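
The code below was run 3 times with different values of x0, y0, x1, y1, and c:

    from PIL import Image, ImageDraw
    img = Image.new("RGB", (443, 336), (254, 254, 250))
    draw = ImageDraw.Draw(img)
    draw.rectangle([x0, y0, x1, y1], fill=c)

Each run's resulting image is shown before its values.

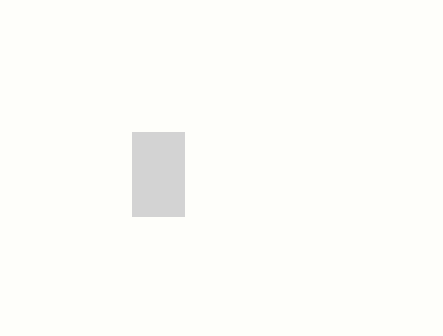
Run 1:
x0 = 132
y0 = 132
x1 = 184
y1 = 216
c = 'lightgray'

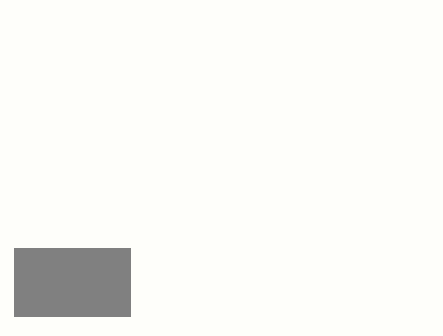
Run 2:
x0 = 14
y0 = 248
x1 = 130
y1 = 316
c = 'gray'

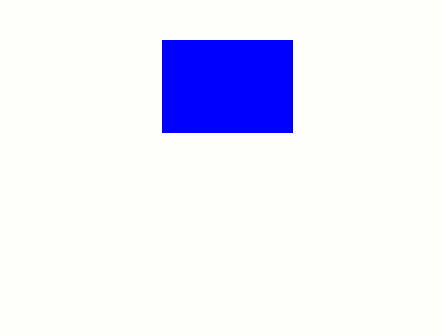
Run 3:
x0 = 162; y0 = 40; x1 = 292; y1 = 132; c = 'blue'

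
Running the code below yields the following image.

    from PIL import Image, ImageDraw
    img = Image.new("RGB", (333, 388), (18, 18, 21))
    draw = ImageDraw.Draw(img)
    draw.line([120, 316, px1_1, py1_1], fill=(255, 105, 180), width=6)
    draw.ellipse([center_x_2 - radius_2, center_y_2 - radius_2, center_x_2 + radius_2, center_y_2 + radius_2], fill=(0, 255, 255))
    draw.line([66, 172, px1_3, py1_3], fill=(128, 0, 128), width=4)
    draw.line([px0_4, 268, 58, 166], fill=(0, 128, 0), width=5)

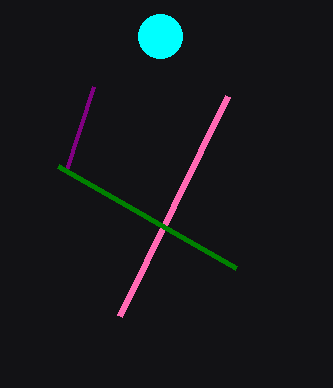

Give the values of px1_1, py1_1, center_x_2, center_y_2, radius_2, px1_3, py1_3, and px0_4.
px1_1 = 228
py1_1 = 96
center_x_2 = 160
center_y_2 = 36
radius_2 = 22
px1_3 = 94
py1_3 = 86
px0_4 = 236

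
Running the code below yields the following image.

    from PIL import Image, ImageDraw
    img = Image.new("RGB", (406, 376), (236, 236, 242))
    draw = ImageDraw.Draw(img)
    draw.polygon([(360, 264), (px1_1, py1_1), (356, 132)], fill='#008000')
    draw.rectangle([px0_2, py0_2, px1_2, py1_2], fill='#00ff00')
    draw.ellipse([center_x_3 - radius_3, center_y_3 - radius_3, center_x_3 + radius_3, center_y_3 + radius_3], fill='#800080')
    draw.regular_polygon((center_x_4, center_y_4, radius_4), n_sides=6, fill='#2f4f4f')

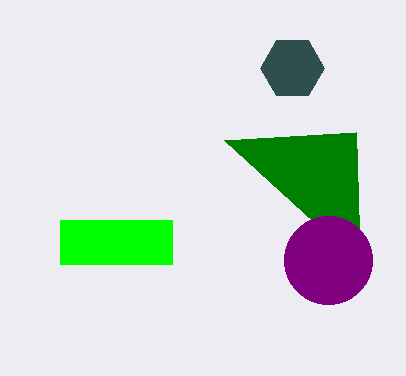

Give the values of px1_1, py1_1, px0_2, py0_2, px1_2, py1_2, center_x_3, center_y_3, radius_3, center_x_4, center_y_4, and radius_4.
px1_1 = 224
py1_1 = 140
px0_2 = 60
py0_2 = 220
px1_2 = 172
py1_2 = 264
center_x_3 = 328
center_y_3 = 260
radius_3 = 44
center_x_4 = 292
center_y_4 = 68
radius_4 = 32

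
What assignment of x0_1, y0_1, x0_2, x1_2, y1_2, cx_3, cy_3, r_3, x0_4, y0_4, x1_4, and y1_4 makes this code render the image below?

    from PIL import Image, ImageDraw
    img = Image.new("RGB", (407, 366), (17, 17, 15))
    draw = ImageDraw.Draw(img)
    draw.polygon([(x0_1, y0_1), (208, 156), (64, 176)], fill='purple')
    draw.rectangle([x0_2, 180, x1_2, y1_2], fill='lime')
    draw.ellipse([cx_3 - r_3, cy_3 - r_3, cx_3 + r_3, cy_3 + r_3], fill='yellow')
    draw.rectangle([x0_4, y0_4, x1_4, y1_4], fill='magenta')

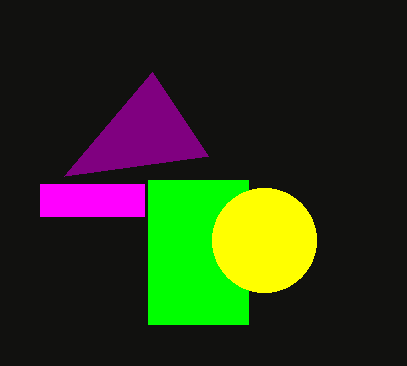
x0_1 = 152, y0_1 = 72, x0_2 = 148, x1_2 = 248, y1_2 = 324, cx_3 = 264, cy_3 = 240, r_3 = 52, x0_4 = 40, y0_4 = 184, x1_4 = 144, y1_4 = 216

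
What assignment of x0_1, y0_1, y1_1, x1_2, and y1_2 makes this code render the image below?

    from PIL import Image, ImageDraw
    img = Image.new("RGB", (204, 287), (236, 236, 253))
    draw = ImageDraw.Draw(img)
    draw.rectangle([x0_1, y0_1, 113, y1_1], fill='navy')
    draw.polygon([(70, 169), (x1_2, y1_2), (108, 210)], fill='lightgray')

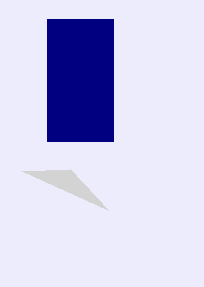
x0_1 = 47; y0_1 = 19; y1_1 = 141; x1_2 = 22; y1_2 = 171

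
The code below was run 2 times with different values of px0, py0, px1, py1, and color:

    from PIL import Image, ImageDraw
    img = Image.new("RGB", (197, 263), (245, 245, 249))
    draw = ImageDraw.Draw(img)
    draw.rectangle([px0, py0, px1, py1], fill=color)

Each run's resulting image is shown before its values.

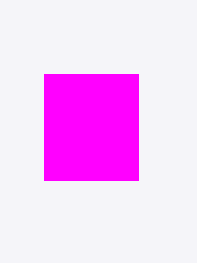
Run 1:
px0 = 44; py0 = 74; px1 = 138; py1 = 180; color = 'magenta'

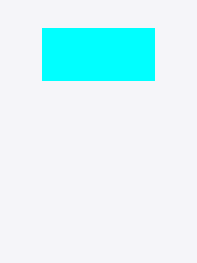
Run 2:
px0 = 42
py0 = 28
px1 = 154
py1 = 80
color = 'cyan'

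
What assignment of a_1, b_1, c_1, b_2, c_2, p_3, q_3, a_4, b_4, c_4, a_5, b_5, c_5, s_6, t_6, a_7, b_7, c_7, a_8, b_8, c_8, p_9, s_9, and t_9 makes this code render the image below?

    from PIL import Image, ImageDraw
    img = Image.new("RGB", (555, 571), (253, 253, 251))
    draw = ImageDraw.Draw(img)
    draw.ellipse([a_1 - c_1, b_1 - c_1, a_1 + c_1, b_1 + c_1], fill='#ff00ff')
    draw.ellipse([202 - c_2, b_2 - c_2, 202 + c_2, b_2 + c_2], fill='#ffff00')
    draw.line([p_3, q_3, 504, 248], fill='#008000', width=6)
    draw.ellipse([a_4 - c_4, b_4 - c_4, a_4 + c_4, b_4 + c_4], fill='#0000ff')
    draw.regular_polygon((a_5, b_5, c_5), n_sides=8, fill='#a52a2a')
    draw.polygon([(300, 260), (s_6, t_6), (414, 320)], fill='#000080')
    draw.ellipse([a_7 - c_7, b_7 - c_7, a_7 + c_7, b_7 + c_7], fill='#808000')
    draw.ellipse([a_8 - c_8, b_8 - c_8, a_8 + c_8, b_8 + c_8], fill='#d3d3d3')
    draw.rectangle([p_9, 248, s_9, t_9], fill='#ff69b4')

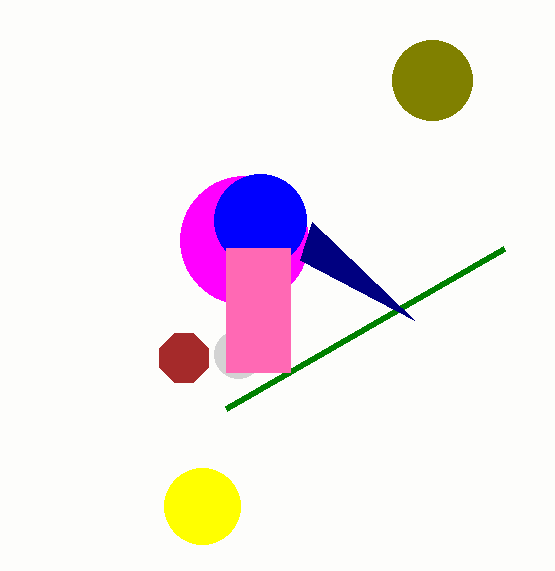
a_1 = 244; b_1 = 240; c_1 = 64; b_2 = 506; c_2 = 38; p_3 = 226; q_3 = 408; a_4 = 260; b_4 = 220; c_4 = 46; a_5 = 184; b_5 = 358; c_5 = 26; s_6 = 312; t_6 = 222; a_7 = 432; b_7 = 80; c_7 = 40; a_8 = 238; b_8 = 354; c_8 = 24; p_9 = 226; s_9 = 290; t_9 = 372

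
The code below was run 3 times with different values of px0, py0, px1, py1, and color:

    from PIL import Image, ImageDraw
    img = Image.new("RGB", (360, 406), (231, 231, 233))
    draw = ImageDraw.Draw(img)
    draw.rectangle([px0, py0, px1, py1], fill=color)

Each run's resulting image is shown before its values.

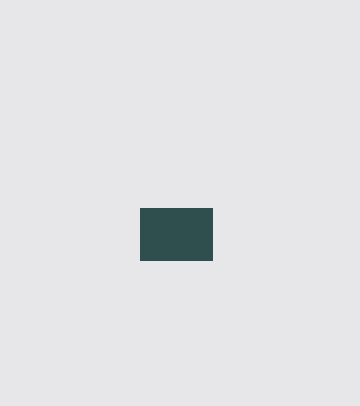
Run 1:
px0 = 140; py0 = 208; px1 = 212; py1 = 260; color = 'darkslategray'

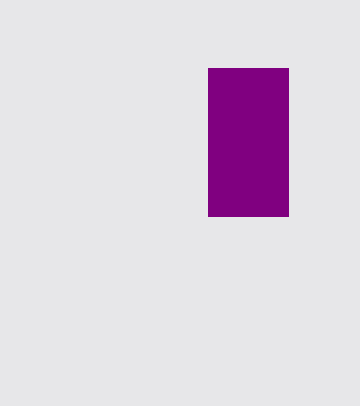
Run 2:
px0 = 208
py0 = 68
px1 = 288
py1 = 216
color = 'purple'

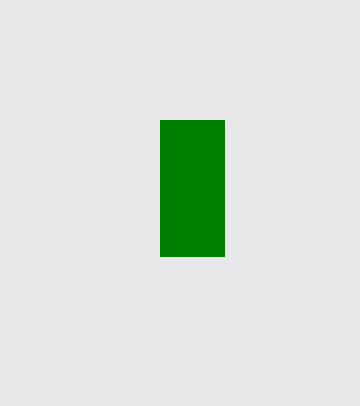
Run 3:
px0 = 160; py0 = 120; px1 = 224; py1 = 256; color = 'green'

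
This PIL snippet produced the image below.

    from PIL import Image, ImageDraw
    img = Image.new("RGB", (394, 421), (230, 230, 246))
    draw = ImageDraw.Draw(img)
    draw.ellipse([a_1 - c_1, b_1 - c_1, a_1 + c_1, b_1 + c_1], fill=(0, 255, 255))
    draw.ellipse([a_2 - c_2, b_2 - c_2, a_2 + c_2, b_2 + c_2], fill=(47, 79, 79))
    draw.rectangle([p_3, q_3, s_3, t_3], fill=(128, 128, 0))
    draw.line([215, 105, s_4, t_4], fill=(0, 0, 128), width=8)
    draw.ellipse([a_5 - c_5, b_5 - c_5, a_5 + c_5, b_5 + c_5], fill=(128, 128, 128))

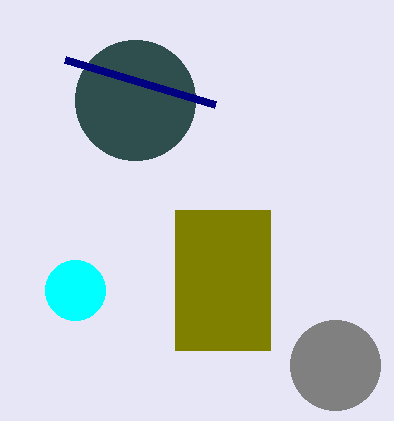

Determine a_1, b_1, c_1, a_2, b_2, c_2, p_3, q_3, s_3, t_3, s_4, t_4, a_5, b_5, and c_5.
a_1 = 75
b_1 = 290
c_1 = 30
a_2 = 135
b_2 = 100
c_2 = 60
p_3 = 175
q_3 = 210
s_3 = 270
t_3 = 350
s_4 = 65
t_4 = 60
a_5 = 335
b_5 = 365
c_5 = 45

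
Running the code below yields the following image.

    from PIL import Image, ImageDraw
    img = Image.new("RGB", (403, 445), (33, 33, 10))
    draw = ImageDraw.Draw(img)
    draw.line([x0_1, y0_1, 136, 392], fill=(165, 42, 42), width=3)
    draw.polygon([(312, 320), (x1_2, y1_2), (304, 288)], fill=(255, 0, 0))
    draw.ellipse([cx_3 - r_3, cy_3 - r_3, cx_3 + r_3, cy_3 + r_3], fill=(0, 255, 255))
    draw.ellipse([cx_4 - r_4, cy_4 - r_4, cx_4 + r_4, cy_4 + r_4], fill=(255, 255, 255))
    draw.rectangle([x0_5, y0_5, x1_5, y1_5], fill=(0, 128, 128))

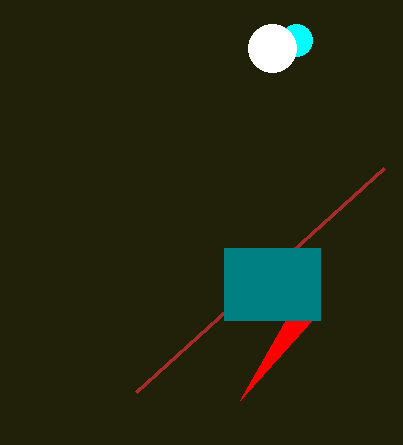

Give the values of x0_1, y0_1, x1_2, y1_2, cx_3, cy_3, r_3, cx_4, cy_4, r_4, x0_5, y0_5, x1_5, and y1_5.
x0_1 = 384
y0_1 = 168
x1_2 = 240
y1_2 = 400
cx_3 = 296
cy_3 = 40
r_3 = 16
cx_4 = 272
cy_4 = 48
r_4 = 24
x0_5 = 224
y0_5 = 248
x1_5 = 320
y1_5 = 320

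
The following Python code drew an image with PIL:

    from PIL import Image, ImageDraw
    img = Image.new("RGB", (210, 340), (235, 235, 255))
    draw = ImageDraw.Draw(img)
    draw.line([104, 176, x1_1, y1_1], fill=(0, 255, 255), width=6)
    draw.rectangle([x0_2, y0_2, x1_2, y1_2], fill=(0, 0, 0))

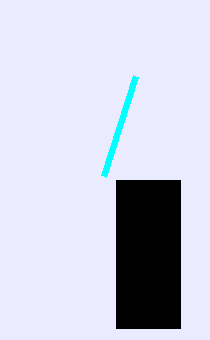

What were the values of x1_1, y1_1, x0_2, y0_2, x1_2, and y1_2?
x1_1 = 136, y1_1 = 76, x0_2 = 116, y0_2 = 180, x1_2 = 180, y1_2 = 328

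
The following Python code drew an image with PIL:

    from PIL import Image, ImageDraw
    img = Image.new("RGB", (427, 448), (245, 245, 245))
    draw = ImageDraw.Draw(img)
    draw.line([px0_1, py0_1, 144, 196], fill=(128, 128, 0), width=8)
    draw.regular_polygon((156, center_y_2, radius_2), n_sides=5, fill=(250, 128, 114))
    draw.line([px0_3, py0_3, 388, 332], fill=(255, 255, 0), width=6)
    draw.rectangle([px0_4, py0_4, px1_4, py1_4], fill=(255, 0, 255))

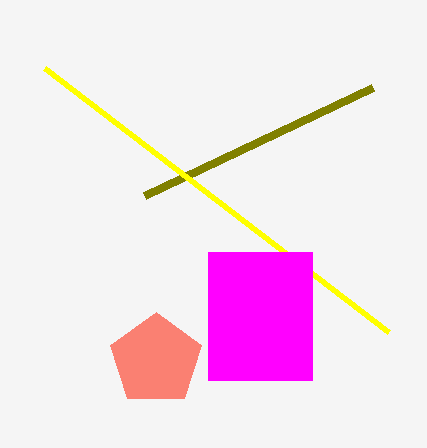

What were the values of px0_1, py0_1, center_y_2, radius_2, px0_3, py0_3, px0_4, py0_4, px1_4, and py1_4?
px0_1 = 372, py0_1 = 88, center_y_2 = 360, radius_2 = 48, px0_3 = 44, py0_3 = 68, px0_4 = 208, py0_4 = 252, px1_4 = 312, py1_4 = 380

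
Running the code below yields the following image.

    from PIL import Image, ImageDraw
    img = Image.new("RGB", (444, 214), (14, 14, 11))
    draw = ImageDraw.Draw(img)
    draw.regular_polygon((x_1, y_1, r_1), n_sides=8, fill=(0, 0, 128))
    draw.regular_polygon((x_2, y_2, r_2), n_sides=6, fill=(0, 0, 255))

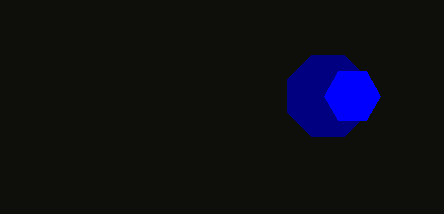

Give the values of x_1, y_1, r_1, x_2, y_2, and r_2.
x_1 = 328, y_1 = 96, r_1 = 44, x_2 = 352, y_2 = 96, r_2 = 28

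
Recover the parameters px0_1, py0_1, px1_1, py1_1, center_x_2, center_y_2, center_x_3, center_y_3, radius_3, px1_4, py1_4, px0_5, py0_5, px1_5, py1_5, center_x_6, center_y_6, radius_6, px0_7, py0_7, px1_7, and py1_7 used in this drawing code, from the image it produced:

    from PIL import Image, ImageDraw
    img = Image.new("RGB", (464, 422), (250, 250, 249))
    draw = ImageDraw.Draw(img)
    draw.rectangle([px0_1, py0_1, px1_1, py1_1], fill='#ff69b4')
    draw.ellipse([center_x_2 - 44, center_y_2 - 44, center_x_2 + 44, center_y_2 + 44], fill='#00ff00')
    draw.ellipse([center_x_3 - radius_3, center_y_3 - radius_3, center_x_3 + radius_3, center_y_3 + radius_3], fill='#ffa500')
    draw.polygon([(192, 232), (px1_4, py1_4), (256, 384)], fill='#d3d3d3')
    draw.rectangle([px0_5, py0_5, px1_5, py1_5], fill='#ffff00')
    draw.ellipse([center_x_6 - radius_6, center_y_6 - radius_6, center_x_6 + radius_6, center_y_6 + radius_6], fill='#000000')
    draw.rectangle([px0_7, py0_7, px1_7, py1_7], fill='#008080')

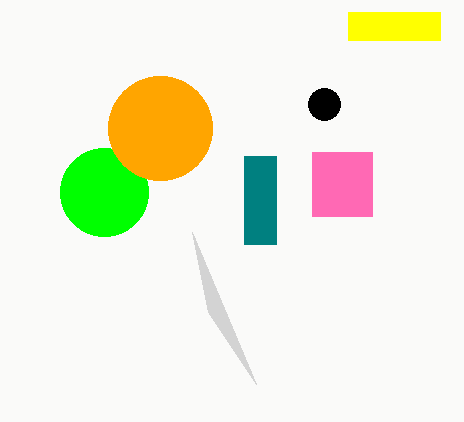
px0_1 = 312; py0_1 = 152; px1_1 = 372; py1_1 = 216; center_x_2 = 104; center_y_2 = 192; center_x_3 = 160; center_y_3 = 128; radius_3 = 52; px1_4 = 208; py1_4 = 312; px0_5 = 348; py0_5 = 12; px1_5 = 440; py1_5 = 40; center_x_6 = 324; center_y_6 = 104; radius_6 = 16; px0_7 = 244; py0_7 = 156; px1_7 = 276; py1_7 = 244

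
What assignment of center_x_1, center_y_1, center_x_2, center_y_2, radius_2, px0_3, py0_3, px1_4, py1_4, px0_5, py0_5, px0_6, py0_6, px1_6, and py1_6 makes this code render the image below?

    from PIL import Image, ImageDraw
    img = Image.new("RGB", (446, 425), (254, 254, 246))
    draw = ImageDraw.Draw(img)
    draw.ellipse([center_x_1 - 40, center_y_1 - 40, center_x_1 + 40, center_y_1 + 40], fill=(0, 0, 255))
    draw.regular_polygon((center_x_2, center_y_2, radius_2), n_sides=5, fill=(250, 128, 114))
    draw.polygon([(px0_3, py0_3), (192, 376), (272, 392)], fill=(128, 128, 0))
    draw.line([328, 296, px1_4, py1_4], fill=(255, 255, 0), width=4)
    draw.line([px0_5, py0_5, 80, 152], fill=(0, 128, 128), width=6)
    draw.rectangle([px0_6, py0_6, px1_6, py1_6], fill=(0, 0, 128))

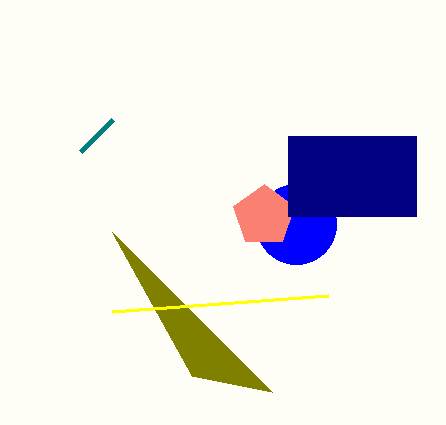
center_x_1 = 296, center_y_1 = 224, center_x_2 = 264, center_y_2 = 216, radius_2 = 32, px0_3 = 112, py0_3 = 232, px1_4 = 112, py1_4 = 312, px0_5 = 112, py0_5 = 120, px0_6 = 288, py0_6 = 136, px1_6 = 416, py1_6 = 216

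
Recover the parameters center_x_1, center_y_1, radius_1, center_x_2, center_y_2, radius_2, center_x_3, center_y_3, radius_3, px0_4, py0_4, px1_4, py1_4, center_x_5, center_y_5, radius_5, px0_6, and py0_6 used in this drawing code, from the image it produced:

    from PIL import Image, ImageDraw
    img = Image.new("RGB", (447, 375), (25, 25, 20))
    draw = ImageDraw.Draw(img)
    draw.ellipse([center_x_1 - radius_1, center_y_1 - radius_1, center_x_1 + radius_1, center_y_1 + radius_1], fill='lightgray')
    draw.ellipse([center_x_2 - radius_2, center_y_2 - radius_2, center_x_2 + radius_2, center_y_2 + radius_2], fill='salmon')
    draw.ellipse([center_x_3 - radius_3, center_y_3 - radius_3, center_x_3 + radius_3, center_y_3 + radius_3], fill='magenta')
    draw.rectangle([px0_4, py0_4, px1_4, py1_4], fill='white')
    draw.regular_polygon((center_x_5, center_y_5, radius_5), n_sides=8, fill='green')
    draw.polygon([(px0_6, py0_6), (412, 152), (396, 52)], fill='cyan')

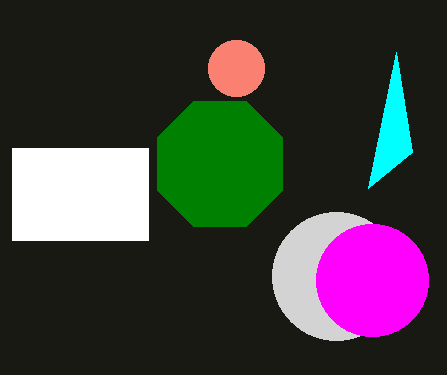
center_x_1 = 336, center_y_1 = 276, radius_1 = 64, center_x_2 = 236, center_y_2 = 68, radius_2 = 28, center_x_3 = 372, center_y_3 = 280, radius_3 = 56, px0_4 = 12, py0_4 = 148, px1_4 = 148, py1_4 = 240, center_x_5 = 220, center_y_5 = 164, radius_5 = 68, px0_6 = 368, py0_6 = 188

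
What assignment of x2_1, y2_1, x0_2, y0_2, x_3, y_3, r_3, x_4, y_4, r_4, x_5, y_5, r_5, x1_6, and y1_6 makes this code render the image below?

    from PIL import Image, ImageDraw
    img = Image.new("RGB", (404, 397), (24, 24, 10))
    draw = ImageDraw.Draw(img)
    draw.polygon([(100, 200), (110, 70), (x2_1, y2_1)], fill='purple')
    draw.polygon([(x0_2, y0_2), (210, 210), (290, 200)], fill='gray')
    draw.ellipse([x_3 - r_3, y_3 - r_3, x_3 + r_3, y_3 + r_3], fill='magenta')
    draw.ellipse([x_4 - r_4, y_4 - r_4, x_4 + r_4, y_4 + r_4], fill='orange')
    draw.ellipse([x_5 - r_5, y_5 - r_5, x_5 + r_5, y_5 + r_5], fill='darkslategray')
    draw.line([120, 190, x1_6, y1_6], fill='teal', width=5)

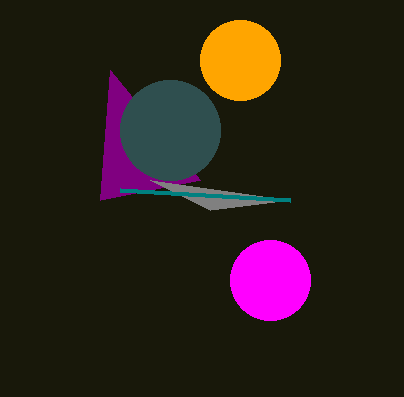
x2_1 = 200, y2_1 = 180, x0_2 = 150, y0_2 = 180, x_3 = 270, y_3 = 280, r_3 = 40, x_4 = 240, y_4 = 60, r_4 = 40, x_5 = 170, y_5 = 130, r_5 = 50, x1_6 = 290, y1_6 = 200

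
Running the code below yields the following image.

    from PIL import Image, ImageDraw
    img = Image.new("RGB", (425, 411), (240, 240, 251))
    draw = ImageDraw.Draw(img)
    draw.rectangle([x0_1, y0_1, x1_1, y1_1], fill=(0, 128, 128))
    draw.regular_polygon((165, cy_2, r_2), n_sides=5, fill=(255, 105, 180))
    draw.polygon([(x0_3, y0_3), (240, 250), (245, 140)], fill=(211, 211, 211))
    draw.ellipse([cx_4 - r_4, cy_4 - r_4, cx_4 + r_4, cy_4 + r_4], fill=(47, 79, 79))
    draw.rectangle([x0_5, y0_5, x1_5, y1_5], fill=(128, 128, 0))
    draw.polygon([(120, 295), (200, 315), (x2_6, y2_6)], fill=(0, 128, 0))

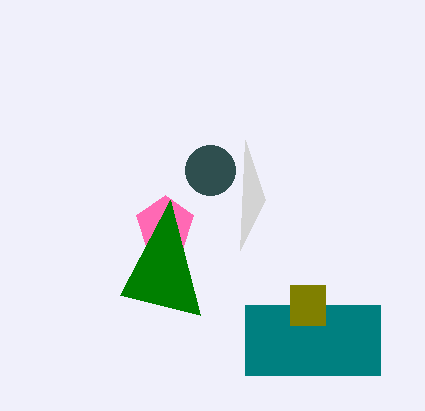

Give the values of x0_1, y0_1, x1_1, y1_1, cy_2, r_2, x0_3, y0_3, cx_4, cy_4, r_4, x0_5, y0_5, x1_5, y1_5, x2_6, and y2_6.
x0_1 = 245, y0_1 = 305, x1_1 = 380, y1_1 = 375, cy_2 = 225, r_2 = 30, x0_3 = 265, y0_3 = 200, cx_4 = 210, cy_4 = 170, r_4 = 25, x0_5 = 290, y0_5 = 285, x1_5 = 325, y1_5 = 325, x2_6 = 170, y2_6 = 200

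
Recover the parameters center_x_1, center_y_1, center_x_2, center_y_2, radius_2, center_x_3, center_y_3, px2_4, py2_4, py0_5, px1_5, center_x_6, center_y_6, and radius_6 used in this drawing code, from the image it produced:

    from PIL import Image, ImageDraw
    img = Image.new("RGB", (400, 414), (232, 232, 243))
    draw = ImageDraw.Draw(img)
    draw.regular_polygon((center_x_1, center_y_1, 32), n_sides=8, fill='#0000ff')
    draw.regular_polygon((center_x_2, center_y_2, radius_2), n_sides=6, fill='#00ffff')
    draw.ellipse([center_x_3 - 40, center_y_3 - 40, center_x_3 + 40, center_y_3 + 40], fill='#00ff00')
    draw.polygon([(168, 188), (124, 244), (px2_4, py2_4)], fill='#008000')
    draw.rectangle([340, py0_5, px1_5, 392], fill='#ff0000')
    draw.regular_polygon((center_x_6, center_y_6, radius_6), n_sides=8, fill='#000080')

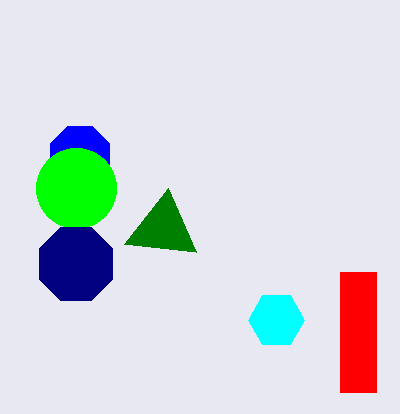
center_x_1 = 80, center_y_1 = 156, center_x_2 = 276, center_y_2 = 320, radius_2 = 28, center_x_3 = 76, center_y_3 = 188, px2_4 = 196, py2_4 = 252, py0_5 = 272, px1_5 = 376, center_x_6 = 76, center_y_6 = 264, radius_6 = 40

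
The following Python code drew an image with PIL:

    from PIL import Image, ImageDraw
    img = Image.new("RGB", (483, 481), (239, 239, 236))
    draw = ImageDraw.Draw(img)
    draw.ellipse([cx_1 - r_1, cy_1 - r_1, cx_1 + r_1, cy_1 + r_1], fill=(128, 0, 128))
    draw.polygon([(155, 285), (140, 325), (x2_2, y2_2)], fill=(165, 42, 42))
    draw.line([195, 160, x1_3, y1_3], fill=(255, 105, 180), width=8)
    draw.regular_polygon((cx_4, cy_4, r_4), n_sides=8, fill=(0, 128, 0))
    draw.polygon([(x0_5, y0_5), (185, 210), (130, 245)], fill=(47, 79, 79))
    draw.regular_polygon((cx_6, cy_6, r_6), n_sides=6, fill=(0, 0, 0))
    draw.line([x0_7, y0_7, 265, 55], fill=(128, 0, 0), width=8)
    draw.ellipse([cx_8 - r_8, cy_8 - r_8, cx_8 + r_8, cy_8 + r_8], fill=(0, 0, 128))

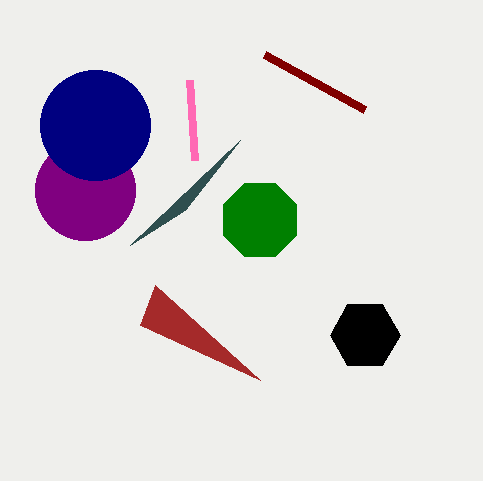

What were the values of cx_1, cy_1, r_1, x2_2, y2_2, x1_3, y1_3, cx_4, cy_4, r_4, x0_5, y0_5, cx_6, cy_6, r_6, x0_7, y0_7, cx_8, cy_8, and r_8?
cx_1 = 85; cy_1 = 190; r_1 = 50; x2_2 = 260; y2_2 = 380; x1_3 = 190; y1_3 = 80; cx_4 = 260; cy_4 = 220; r_4 = 40; x0_5 = 240; y0_5 = 140; cx_6 = 365; cy_6 = 335; r_6 = 35; x0_7 = 365; y0_7 = 110; cx_8 = 95; cy_8 = 125; r_8 = 55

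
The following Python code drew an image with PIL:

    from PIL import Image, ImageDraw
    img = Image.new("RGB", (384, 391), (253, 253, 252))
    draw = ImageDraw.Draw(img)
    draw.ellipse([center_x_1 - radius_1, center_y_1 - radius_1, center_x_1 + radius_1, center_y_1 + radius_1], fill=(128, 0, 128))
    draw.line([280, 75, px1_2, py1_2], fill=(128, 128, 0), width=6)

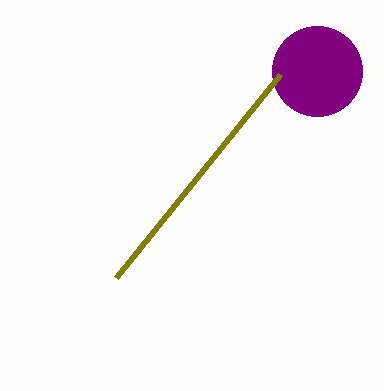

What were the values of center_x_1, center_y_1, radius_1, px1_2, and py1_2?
center_x_1 = 317, center_y_1 = 71, radius_1 = 45, px1_2 = 116, py1_2 = 278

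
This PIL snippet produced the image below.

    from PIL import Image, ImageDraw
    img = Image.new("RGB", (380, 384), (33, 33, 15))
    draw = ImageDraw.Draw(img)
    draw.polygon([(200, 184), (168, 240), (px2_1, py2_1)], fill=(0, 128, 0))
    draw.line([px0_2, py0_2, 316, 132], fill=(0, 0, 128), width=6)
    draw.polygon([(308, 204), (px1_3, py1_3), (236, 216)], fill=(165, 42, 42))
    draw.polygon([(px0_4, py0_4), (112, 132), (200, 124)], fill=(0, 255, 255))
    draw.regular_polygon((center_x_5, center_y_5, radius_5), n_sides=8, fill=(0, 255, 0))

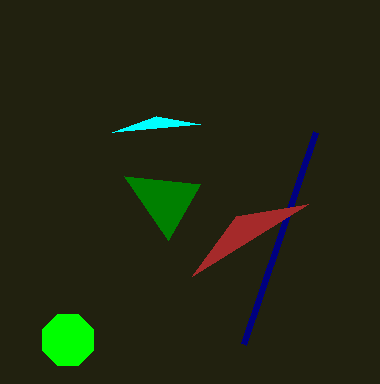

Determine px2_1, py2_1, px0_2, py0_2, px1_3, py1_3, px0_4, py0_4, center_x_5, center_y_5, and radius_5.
px2_1 = 124, py2_1 = 176, px0_2 = 244, py0_2 = 344, px1_3 = 192, py1_3 = 276, px0_4 = 156, py0_4 = 116, center_x_5 = 68, center_y_5 = 340, radius_5 = 28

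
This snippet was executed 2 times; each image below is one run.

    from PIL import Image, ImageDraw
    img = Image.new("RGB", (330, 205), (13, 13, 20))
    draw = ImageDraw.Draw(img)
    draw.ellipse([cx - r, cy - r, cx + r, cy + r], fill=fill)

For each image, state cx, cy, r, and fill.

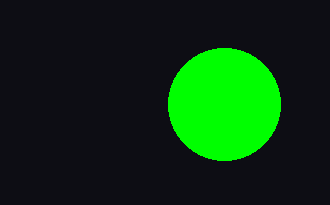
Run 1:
cx = 224; cy = 104; r = 56; fill = 'lime'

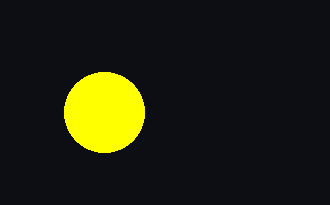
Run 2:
cx = 104; cy = 112; r = 40; fill = 'yellow'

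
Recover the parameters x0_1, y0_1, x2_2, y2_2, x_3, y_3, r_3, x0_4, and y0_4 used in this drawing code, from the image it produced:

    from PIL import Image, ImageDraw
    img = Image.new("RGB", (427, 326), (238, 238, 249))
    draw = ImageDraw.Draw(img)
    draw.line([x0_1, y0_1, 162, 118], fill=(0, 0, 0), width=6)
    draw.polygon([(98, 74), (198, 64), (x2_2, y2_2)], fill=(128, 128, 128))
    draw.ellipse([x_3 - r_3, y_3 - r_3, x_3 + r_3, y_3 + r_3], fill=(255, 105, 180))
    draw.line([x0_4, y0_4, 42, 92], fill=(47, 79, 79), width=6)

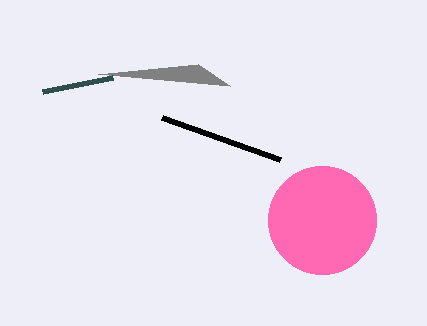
x0_1 = 280; y0_1 = 160; x2_2 = 230; y2_2 = 86; x_3 = 322; y_3 = 220; r_3 = 54; x0_4 = 112; y0_4 = 78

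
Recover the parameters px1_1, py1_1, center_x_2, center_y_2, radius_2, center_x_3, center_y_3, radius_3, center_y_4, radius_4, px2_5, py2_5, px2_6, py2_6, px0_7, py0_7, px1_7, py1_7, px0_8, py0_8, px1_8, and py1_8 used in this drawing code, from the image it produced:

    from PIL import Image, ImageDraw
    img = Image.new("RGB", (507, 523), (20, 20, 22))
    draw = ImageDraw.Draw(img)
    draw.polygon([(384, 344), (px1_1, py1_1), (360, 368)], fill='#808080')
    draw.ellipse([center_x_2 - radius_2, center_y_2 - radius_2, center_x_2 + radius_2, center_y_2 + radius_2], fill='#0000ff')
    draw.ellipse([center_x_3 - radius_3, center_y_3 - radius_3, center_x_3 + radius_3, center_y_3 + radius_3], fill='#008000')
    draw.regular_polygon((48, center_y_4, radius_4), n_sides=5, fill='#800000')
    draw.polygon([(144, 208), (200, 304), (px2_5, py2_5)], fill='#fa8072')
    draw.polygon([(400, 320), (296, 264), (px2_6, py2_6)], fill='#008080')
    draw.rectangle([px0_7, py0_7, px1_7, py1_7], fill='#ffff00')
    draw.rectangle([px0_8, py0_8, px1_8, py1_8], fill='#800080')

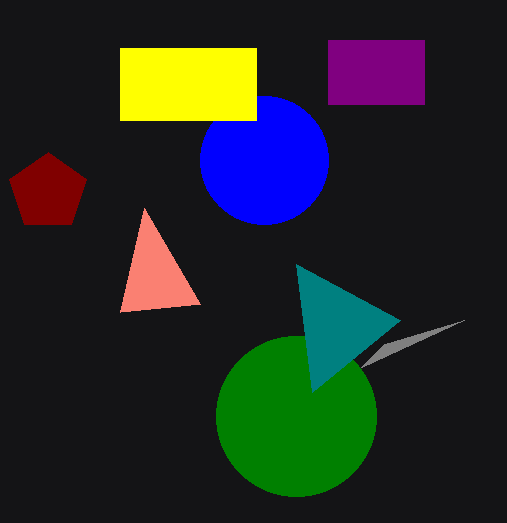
px1_1 = 464, py1_1 = 320, center_x_2 = 264, center_y_2 = 160, radius_2 = 64, center_x_3 = 296, center_y_3 = 416, radius_3 = 80, center_y_4 = 192, radius_4 = 40, px2_5 = 120, py2_5 = 312, px2_6 = 312, py2_6 = 392, px0_7 = 120, py0_7 = 48, px1_7 = 256, py1_7 = 120, px0_8 = 328, py0_8 = 40, px1_8 = 424, py1_8 = 104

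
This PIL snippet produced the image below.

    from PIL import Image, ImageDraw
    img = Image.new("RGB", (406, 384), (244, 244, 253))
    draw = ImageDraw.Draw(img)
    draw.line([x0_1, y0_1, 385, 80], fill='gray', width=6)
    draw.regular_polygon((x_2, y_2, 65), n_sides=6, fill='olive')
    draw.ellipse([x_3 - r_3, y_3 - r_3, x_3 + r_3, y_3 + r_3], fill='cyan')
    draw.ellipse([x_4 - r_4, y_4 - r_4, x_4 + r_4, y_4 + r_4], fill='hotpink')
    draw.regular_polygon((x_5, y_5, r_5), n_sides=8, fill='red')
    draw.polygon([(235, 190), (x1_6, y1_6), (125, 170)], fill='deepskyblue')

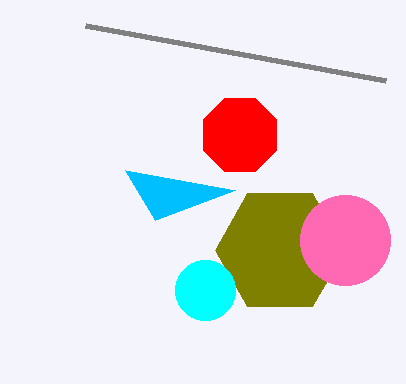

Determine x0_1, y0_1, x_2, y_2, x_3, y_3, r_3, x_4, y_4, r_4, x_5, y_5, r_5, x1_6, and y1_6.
x0_1 = 85
y0_1 = 25
x_2 = 280
y_2 = 250
x_3 = 205
y_3 = 290
r_3 = 30
x_4 = 345
y_4 = 240
r_4 = 45
x_5 = 240
y_5 = 135
r_5 = 40
x1_6 = 155
y1_6 = 220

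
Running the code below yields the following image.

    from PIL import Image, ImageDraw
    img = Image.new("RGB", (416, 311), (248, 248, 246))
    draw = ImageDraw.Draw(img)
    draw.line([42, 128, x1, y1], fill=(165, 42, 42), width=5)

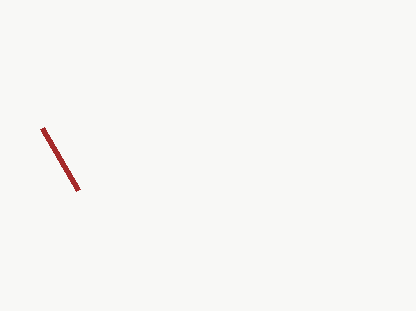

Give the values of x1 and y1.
x1 = 78, y1 = 190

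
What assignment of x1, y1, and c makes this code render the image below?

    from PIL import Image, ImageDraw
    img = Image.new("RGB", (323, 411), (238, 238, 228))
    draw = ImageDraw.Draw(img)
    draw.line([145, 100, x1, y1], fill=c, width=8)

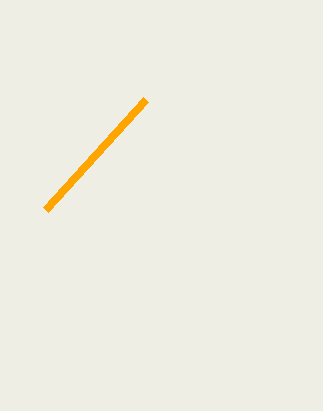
x1 = 45, y1 = 210, c = 'orange'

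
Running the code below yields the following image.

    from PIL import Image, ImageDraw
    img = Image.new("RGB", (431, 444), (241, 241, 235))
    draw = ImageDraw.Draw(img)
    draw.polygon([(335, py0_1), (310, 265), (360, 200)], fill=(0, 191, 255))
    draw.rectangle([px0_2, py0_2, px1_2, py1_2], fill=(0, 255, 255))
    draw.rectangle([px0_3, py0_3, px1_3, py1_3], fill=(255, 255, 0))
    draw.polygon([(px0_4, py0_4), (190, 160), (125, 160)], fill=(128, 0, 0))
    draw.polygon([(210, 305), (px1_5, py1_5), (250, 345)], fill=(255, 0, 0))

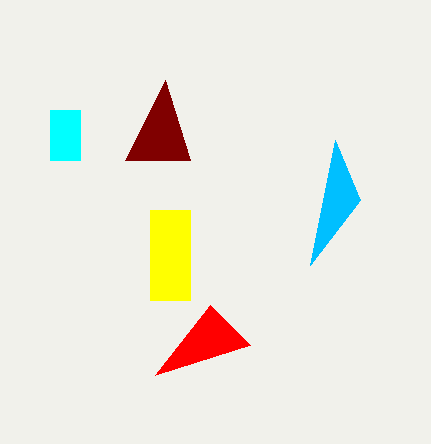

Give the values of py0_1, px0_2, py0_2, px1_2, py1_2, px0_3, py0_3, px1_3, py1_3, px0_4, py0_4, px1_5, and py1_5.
py0_1 = 140; px0_2 = 50; py0_2 = 110; px1_2 = 80; py1_2 = 160; px0_3 = 150; py0_3 = 210; px1_3 = 190; py1_3 = 300; px0_4 = 165; py0_4 = 80; px1_5 = 155; py1_5 = 375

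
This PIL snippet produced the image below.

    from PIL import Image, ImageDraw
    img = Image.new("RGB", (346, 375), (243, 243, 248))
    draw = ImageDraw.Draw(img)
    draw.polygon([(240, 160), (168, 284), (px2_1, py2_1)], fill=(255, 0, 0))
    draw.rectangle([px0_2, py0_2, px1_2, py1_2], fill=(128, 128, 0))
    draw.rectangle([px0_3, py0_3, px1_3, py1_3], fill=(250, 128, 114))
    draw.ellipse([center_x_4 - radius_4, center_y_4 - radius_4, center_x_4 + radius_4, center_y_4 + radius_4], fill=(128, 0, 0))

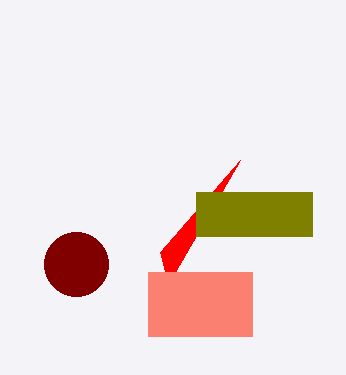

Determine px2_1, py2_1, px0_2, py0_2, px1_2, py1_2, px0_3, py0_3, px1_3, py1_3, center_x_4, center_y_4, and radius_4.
px2_1 = 160, py2_1 = 252, px0_2 = 196, py0_2 = 192, px1_2 = 312, py1_2 = 236, px0_3 = 148, py0_3 = 272, px1_3 = 252, py1_3 = 336, center_x_4 = 76, center_y_4 = 264, radius_4 = 32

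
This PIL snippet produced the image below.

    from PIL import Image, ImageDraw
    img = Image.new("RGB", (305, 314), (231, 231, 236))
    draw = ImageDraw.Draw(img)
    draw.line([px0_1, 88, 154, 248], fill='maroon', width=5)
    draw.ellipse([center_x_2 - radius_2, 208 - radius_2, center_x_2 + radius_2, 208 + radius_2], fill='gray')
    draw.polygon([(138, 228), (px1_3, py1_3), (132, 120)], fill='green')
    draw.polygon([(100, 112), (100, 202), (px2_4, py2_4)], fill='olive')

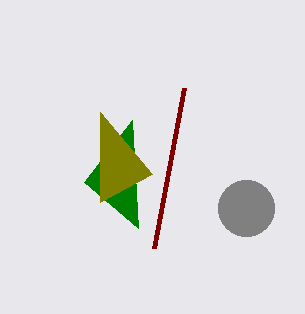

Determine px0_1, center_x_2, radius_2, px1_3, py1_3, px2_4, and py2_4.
px0_1 = 184; center_x_2 = 246; radius_2 = 28; px1_3 = 84; py1_3 = 182; px2_4 = 152; py2_4 = 174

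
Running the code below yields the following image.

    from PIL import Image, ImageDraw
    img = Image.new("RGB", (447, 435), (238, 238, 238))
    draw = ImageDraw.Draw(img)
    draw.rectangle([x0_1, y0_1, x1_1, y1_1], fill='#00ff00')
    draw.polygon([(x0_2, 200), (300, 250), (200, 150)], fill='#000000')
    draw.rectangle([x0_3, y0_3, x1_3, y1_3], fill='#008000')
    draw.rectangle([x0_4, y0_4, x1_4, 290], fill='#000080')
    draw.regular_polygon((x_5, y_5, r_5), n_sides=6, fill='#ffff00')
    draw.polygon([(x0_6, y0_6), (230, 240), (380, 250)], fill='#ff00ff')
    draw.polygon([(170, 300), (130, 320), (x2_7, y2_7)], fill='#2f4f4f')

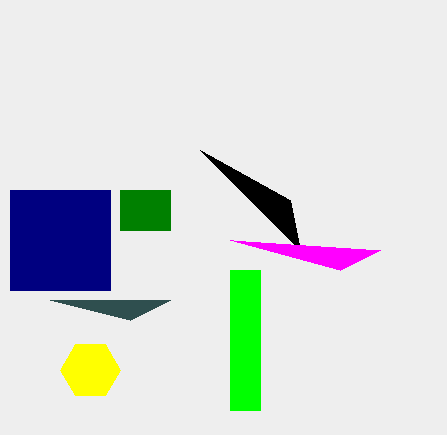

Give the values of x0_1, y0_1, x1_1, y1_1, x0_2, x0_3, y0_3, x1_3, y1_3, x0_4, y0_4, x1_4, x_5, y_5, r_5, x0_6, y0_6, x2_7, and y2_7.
x0_1 = 230
y0_1 = 270
x1_1 = 260
y1_1 = 410
x0_2 = 290
x0_3 = 120
y0_3 = 190
x1_3 = 170
y1_3 = 230
x0_4 = 10
y0_4 = 190
x1_4 = 110
x_5 = 90
y_5 = 370
r_5 = 30
x0_6 = 340
y0_6 = 270
x2_7 = 50
y2_7 = 300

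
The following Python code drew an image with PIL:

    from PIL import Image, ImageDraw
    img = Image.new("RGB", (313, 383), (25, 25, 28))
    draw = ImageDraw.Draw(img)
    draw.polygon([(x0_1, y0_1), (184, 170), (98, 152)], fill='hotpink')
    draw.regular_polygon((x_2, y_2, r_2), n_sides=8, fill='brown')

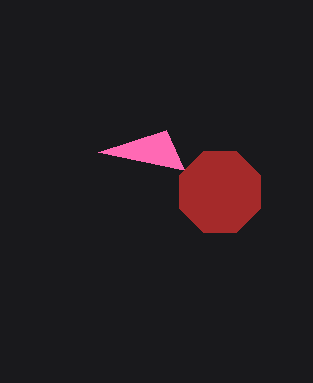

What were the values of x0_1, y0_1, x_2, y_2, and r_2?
x0_1 = 166; y0_1 = 130; x_2 = 220; y_2 = 192; r_2 = 44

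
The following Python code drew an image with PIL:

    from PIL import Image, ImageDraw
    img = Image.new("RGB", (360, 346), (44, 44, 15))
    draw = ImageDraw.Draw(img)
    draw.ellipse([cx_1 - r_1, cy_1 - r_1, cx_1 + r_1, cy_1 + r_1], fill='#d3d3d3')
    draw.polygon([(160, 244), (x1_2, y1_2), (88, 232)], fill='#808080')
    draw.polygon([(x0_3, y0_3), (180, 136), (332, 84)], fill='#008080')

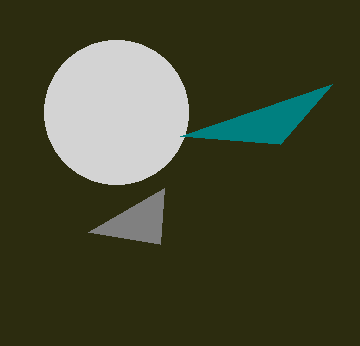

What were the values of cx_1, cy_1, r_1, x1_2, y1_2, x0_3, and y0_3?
cx_1 = 116; cy_1 = 112; r_1 = 72; x1_2 = 164; y1_2 = 188; x0_3 = 280; y0_3 = 144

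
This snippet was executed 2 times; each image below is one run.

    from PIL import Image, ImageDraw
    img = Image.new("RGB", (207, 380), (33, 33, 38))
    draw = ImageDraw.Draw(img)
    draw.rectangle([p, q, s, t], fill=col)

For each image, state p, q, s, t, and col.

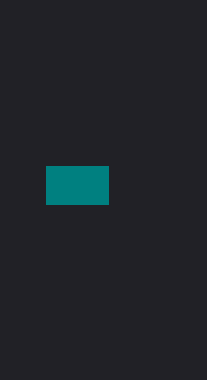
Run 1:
p = 46, q = 166, s = 108, t = 204, col = 'teal'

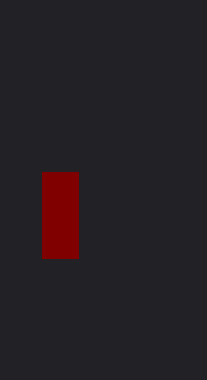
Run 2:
p = 42
q = 172
s = 78
t = 258
col = 'maroon'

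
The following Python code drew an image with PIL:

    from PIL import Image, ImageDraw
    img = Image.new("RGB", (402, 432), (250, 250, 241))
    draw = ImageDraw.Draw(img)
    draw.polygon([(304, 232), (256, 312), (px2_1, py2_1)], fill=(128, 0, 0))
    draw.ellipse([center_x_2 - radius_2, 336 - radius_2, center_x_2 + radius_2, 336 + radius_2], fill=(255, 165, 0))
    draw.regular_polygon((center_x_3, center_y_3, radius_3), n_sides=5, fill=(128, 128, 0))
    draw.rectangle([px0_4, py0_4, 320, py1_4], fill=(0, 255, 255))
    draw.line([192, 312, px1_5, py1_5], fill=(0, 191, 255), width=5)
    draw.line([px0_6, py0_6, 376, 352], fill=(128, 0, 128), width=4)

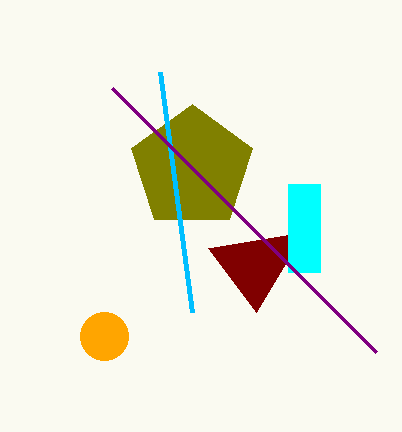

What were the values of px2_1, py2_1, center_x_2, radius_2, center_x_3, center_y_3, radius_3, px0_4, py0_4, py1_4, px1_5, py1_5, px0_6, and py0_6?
px2_1 = 208; py2_1 = 248; center_x_2 = 104; radius_2 = 24; center_x_3 = 192; center_y_3 = 168; radius_3 = 64; px0_4 = 288; py0_4 = 184; py1_4 = 272; px1_5 = 160; py1_5 = 72; px0_6 = 112; py0_6 = 88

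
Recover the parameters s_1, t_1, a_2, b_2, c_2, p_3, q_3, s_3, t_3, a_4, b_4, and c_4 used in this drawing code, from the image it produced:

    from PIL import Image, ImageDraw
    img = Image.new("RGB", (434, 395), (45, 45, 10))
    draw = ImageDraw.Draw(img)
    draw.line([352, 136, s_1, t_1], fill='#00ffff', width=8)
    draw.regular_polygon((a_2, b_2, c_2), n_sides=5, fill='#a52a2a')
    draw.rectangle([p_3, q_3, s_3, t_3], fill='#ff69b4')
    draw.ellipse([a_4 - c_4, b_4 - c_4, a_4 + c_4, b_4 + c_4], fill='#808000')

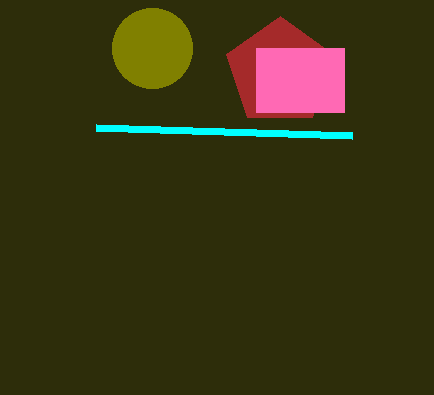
s_1 = 96, t_1 = 128, a_2 = 280, b_2 = 72, c_2 = 56, p_3 = 256, q_3 = 48, s_3 = 344, t_3 = 112, a_4 = 152, b_4 = 48, c_4 = 40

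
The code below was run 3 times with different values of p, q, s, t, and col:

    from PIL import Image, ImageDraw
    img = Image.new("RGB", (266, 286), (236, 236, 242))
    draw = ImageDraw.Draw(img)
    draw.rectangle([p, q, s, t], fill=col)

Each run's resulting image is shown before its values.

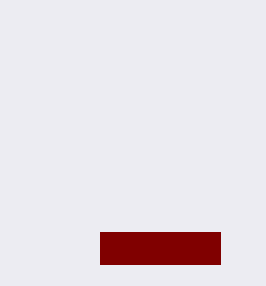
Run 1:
p = 100; q = 232; s = 220; t = 264; col = 'maroon'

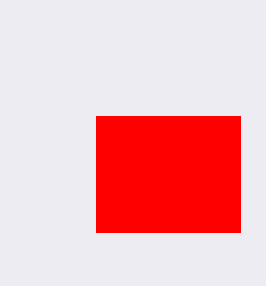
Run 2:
p = 96
q = 116
s = 240
t = 232
col = 'red'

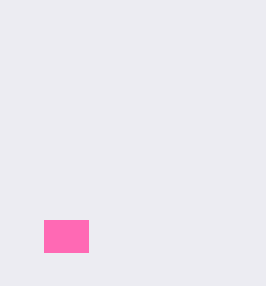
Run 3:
p = 44
q = 220
s = 88
t = 252
col = 'hotpink'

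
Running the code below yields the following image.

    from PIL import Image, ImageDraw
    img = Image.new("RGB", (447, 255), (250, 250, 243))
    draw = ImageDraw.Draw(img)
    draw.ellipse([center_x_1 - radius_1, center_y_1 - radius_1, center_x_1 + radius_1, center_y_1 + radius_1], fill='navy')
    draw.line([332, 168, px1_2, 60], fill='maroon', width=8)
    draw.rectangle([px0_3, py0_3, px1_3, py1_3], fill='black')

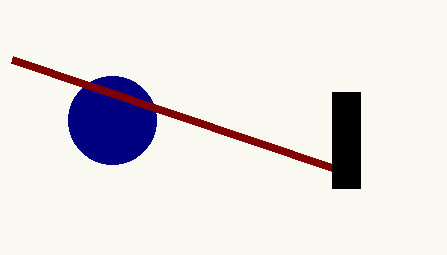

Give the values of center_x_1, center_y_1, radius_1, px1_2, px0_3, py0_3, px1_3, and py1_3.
center_x_1 = 112
center_y_1 = 120
radius_1 = 44
px1_2 = 12
px0_3 = 332
py0_3 = 92
px1_3 = 360
py1_3 = 188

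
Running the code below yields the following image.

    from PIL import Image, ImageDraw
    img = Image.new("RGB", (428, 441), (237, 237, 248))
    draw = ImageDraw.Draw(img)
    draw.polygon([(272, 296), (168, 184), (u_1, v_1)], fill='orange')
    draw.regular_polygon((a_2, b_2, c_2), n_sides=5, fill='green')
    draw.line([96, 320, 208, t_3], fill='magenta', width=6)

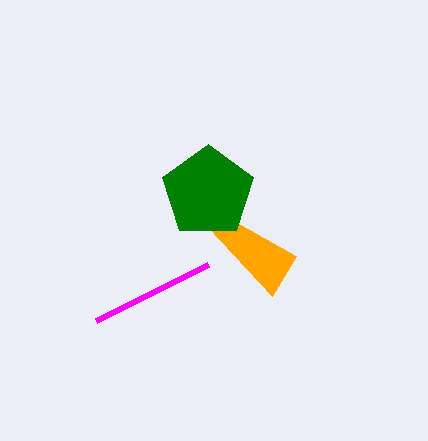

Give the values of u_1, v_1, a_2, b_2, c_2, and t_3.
u_1 = 296, v_1 = 256, a_2 = 208, b_2 = 192, c_2 = 48, t_3 = 264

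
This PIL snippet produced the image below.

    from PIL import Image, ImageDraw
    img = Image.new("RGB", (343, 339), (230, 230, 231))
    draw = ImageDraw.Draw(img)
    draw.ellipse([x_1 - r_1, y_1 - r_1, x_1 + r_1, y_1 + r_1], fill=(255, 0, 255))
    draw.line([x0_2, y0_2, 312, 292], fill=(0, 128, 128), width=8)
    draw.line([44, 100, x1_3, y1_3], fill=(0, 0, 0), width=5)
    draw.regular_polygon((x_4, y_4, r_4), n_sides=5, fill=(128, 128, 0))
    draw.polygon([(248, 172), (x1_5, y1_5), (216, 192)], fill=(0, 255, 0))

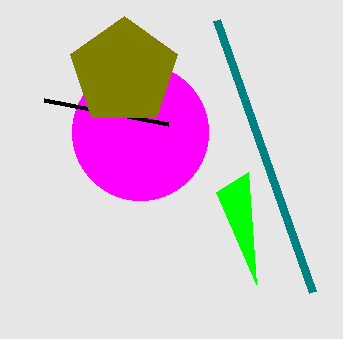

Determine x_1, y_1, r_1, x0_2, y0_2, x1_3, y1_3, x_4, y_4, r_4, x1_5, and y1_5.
x_1 = 140; y_1 = 132; r_1 = 68; x0_2 = 216; y0_2 = 20; x1_3 = 168; y1_3 = 124; x_4 = 124; y_4 = 72; r_4 = 56; x1_5 = 256; y1_5 = 284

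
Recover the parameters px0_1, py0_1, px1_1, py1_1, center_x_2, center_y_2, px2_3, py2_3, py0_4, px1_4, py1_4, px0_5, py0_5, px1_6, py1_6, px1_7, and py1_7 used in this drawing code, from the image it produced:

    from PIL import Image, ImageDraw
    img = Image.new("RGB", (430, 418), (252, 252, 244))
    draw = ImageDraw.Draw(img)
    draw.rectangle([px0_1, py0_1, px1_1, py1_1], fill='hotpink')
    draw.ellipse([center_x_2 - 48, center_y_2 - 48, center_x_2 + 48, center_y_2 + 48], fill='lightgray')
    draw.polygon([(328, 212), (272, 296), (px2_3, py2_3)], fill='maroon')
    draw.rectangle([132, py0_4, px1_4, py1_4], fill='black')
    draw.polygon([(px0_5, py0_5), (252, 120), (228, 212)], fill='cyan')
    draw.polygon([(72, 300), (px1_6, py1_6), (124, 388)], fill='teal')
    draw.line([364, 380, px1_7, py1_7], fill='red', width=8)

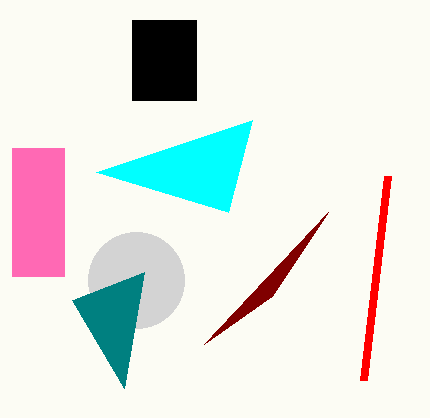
px0_1 = 12, py0_1 = 148, px1_1 = 64, py1_1 = 276, center_x_2 = 136, center_y_2 = 280, px2_3 = 204, py2_3 = 344, py0_4 = 20, px1_4 = 196, py1_4 = 100, px0_5 = 96, py0_5 = 172, px1_6 = 144, py1_6 = 272, px1_7 = 388, py1_7 = 176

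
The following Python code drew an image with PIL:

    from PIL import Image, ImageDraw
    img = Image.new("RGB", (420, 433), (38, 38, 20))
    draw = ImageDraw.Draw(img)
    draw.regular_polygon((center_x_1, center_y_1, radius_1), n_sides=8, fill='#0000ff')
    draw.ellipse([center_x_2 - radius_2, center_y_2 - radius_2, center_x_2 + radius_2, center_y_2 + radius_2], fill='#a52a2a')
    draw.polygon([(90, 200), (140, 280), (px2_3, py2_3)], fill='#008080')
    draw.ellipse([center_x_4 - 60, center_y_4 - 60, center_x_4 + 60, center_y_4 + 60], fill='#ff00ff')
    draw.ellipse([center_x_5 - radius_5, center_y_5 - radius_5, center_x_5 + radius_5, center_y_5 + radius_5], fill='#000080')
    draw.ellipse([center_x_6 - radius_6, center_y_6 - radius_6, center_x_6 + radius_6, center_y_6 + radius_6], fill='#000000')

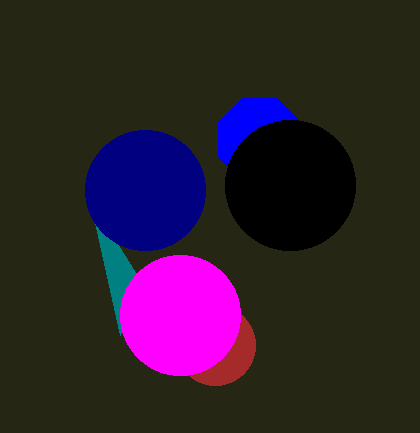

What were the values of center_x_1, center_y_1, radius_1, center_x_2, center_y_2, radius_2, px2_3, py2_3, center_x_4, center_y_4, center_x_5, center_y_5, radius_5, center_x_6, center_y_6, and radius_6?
center_x_1 = 260, center_y_1 = 140, radius_1 = 45, center_x_2 = 215, center_y_2 = 345, radius_2 = 40, px2_3 = 120, py2_3 = 335, center_x_4 = 180, center_y_4 = 315, center_x_5 = 145, center_y_5 = 190, radius_5 = 60, center_x_6 = 290, center_y_6 = 185, radius_6 = 65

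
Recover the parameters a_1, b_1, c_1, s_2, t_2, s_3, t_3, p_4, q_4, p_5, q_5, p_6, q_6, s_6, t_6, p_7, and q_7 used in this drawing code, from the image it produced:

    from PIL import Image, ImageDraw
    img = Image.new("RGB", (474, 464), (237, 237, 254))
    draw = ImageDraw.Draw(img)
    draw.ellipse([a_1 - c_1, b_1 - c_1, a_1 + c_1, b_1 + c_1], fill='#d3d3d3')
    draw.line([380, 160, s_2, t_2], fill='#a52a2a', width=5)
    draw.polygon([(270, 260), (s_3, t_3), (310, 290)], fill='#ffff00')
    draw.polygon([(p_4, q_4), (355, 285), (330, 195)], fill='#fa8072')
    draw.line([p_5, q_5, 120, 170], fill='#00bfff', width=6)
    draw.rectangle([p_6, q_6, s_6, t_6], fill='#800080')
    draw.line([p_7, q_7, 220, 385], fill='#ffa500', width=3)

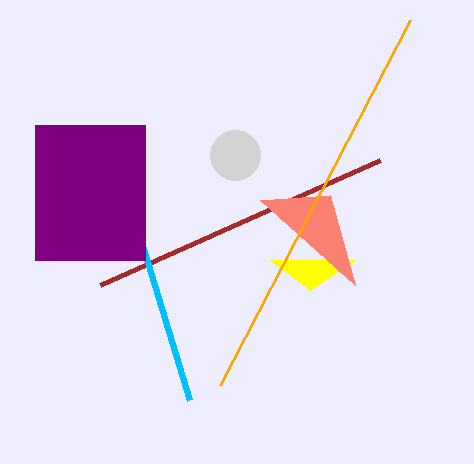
a_1 = 235
b_1 = 155
c_1 = 25
s_2 = 100
t_2 = 285
s_3 = 355
t_3 = 260
p_4 = 260
q_4 = 200
p_5 = 190
q_5 = 400
p_6 = 35
q_6 = 125
s_6 = 145
t_6 = 260
p_7 = 410
q_7 = 20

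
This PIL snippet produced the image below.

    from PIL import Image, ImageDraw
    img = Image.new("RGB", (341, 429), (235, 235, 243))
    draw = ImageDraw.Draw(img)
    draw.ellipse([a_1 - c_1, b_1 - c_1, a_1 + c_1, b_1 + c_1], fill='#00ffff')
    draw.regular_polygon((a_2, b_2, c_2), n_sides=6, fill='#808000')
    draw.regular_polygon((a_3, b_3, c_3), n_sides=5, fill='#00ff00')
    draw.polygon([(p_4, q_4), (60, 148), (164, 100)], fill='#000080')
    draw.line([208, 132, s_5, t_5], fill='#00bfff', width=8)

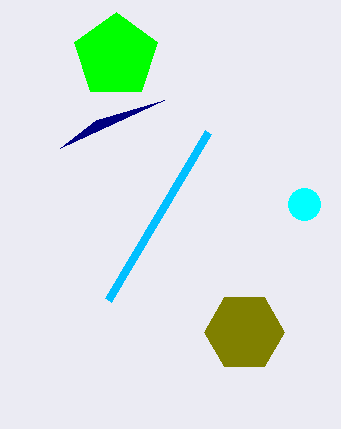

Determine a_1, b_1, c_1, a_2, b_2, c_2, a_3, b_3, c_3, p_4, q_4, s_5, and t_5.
a_1 = 304, b_1 = 204, c_1 = 16, a_2 = 244, b_2 = 332, c_2 = 40, a_3 = 116, b_3 = 56, c_3 = 44, p_4 = 96, q_4 = 120, s_5 = 108, t_5 = 300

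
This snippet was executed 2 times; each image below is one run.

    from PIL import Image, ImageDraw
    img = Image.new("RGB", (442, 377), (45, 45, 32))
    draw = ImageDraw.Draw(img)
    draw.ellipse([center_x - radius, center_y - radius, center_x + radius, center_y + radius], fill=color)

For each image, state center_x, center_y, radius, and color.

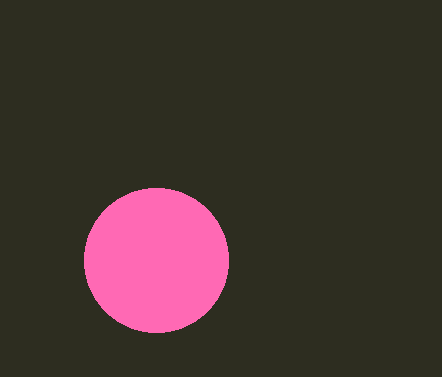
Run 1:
center_x = 156, center_y = 260, radius = 72, color = 'hotpink'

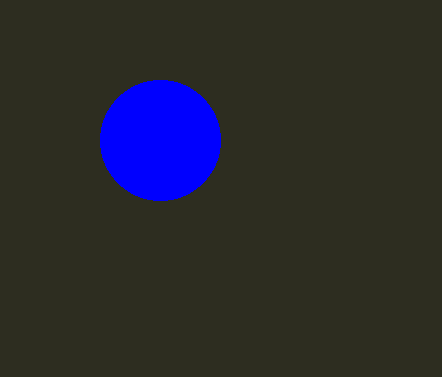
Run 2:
center_x = 160, center_y = 140, radius = 60, color = 'blue'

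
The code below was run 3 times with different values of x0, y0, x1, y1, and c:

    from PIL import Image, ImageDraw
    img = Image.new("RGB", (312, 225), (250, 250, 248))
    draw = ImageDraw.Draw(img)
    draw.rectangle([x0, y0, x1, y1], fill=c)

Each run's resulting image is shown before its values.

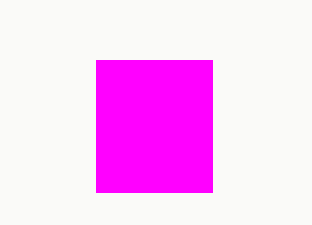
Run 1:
x0 = 96, y0 = 60, x1 = 212, y1 = 192, c = 'magenta'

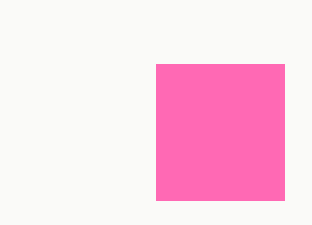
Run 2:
x0 = 156; y0 = 64; x1 = 284; y1 = 200; c = 'hotpink'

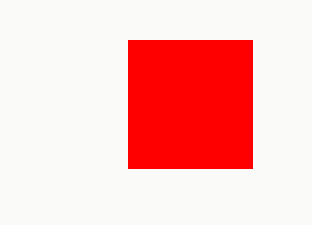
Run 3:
x0 = 128; y0 = 40; x1 = 252; y1 = 168; c = 'red'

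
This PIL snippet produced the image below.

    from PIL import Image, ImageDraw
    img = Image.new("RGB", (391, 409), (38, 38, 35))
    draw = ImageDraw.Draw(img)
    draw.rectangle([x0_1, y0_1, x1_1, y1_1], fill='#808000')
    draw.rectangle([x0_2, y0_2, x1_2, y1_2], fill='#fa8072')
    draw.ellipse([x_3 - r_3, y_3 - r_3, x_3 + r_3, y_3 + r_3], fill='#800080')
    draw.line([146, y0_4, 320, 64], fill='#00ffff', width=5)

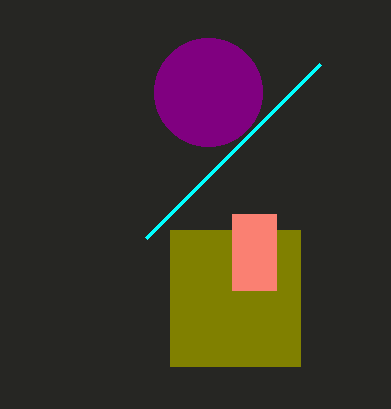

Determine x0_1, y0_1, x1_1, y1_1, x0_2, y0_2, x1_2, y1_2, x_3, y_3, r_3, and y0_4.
x0_1 = 170; y0_1 = 230; x1_1 = 300; y1_1 = 366; x0_2 = 232; y0_2 = 214; x1_2 = 276; y1_2 = 290; x_3 = 208; y_3 = 92; r_3 = 54; y0_4 = 238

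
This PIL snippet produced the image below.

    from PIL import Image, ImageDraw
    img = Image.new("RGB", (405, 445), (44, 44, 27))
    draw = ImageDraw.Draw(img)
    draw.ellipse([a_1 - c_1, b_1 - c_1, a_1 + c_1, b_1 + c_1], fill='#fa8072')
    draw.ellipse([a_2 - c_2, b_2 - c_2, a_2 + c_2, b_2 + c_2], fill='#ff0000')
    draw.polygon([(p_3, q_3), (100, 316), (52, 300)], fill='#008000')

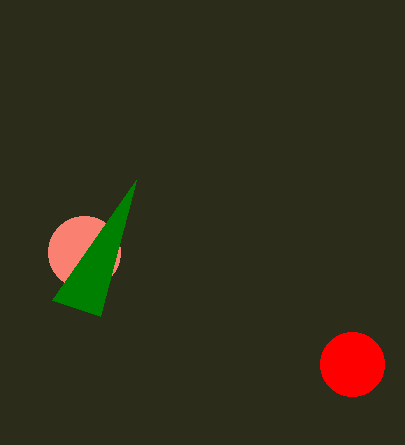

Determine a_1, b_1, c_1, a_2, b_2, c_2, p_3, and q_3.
a_1 = 84, b_1 = 252, c_1 = 36, a_2 = 352, b_2 = 364, c_2 = 32, p_3 = 136, q_3 = 180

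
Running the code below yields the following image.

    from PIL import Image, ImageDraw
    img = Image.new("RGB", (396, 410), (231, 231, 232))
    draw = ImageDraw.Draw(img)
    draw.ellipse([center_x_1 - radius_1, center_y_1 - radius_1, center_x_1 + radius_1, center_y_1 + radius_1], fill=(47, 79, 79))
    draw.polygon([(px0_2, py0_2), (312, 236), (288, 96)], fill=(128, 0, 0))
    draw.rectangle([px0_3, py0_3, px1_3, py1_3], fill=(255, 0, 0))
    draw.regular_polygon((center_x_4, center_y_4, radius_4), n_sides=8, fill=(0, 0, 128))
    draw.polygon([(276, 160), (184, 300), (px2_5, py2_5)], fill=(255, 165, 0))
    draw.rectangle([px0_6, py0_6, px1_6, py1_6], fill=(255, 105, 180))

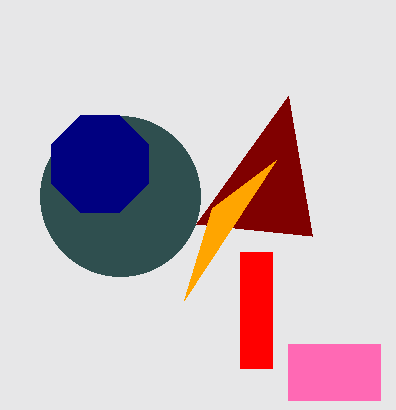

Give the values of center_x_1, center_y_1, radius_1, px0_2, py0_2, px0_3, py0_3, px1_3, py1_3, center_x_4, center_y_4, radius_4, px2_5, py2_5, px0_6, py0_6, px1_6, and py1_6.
center_x_1 = 120
center_y_1 = 196
radius_1 = 80
px0_2 = 196
py0_2 = 224
px0_3 = 240
py0_3 = 252
px1_3 = 272
py1_3 = 368
center_x_4 = 100
center_y_4 = 164
radius_4 = 52
px2_5 = 212
py2_5 = 208
px0_6 = 288
py0_6 = 344
px1_6 = 380
py1_6 = 400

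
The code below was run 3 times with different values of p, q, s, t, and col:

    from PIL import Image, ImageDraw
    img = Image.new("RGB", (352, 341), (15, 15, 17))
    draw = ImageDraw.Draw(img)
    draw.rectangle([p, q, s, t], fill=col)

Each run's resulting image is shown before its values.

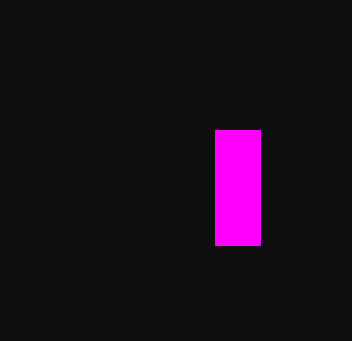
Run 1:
p = 215
q = 130
s = 260
t = 245
col = 'magenta'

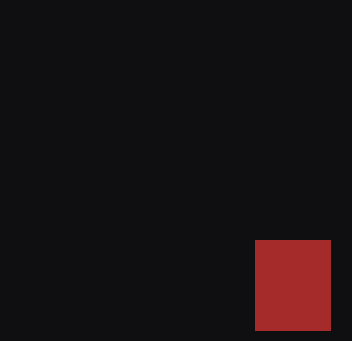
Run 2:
p = 255
q = 240
s = 330
t = 330
col = 'brown'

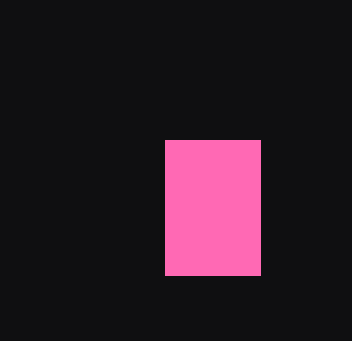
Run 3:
p = 165
q = 140
s = 260
t = 275
col = 'hotpink'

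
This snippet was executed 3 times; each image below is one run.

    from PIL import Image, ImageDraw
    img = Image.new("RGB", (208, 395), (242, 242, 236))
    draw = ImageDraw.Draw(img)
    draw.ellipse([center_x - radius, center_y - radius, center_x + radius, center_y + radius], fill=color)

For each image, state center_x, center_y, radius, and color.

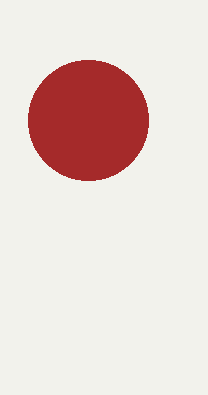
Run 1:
center_x = 88; center_y = 120; radius = 60; color = 'brown'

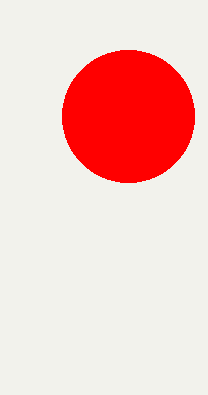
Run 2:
center_x = 128
center_y = 116
radius = 66
color = 'red'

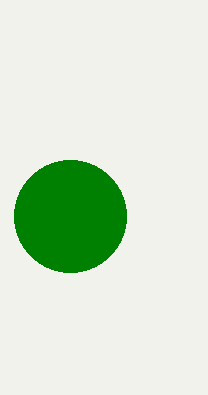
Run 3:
center_x = 70; center_y = 216; radius = 56; color = 'green'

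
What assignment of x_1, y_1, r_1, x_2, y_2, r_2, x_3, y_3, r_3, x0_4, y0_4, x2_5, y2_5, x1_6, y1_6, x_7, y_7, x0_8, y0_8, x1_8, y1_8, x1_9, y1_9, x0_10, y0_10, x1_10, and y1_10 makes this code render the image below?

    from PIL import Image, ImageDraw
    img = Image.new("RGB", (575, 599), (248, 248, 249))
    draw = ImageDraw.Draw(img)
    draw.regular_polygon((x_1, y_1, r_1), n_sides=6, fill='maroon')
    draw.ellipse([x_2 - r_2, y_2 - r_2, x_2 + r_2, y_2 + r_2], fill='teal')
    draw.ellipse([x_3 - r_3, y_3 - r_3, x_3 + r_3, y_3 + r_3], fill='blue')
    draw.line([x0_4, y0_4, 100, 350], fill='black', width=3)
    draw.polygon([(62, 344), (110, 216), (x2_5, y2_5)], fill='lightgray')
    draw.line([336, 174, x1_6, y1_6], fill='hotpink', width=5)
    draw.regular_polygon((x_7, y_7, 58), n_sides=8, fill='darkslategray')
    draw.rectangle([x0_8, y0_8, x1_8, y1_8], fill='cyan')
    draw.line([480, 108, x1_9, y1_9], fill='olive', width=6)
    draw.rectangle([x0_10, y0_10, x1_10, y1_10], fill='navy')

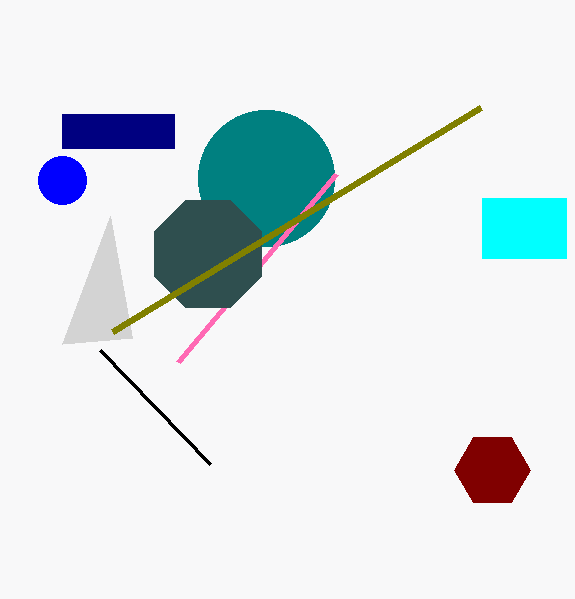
x_1 = 492, y_1 = 470, r_1 = 38, x_2 = 266, y_2 = 178, r_2 = 68, x_3 = 62, y_3 = 180, r_3 = 24, x0_4 = 210, y0_4 = 464, x2_5 = 132, y2_5 = 338, x1_6 = 178, y1_6 = 362, x_7 = 208, y_7 = 254, x0_8 = 482, y0_8 = 198, x1_8 = 566, y1_8 = 258, x1_9 = 112, y1_9 = 332, x0_10 = 62, y0_10 = 114, x1_10 = 174, y1_10 = 148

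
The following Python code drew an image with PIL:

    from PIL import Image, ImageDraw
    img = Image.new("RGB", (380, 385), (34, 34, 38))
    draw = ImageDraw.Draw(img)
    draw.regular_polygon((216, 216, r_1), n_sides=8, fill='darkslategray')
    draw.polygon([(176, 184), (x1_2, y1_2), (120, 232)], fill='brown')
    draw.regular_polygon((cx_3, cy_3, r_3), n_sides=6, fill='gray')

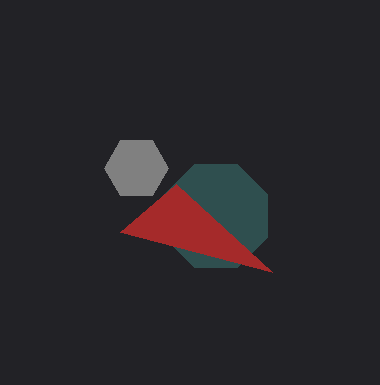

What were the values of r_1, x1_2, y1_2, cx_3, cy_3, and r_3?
r_1 = 56
x1_2 = 272
y1_2 = 272
cx_3 = 136
cy_3 = 168
r_3 = 32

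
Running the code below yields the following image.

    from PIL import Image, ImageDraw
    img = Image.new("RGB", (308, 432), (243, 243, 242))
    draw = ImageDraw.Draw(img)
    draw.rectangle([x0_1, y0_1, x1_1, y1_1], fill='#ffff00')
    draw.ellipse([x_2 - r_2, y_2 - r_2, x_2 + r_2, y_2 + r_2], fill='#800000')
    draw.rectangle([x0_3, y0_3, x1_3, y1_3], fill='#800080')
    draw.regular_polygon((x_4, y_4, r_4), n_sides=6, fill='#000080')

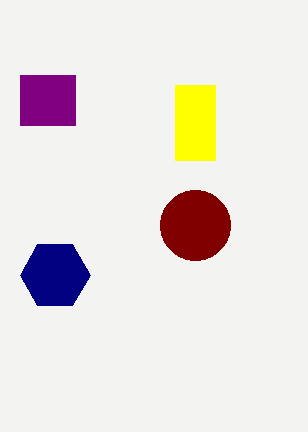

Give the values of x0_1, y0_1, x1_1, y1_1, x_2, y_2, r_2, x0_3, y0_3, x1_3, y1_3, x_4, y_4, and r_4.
x0_1 = 175
y0_1 = 85
x1_1 = 215
y1_1 = 160
x_2 = 195
y_2 = 225
r_2 = 35
x0_3 = 20
y0_3 = 75
x1_3 = 75
y1_3 = 125
x_4 = 55
y_4 = 275
r_4 = 35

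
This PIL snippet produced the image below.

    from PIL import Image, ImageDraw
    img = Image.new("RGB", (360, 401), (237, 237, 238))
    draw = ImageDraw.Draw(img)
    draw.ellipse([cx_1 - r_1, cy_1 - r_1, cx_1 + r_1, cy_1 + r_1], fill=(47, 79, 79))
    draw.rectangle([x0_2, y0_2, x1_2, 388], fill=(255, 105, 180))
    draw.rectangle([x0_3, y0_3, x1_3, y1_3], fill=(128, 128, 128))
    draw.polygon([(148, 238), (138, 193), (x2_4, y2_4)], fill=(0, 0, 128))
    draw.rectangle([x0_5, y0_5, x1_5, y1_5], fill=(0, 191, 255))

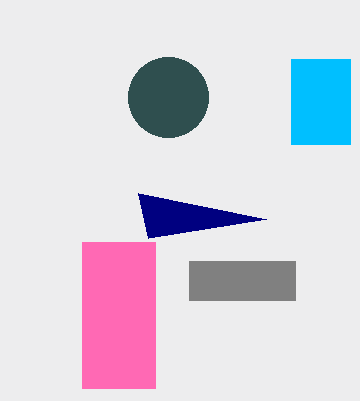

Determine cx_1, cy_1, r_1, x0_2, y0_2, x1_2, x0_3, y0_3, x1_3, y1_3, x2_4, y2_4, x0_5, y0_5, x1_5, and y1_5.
cx_1 = 168; cy_1 = 97; r_1 = 40; x0_2 = 82; y0_2 = 242; x1_2 = 155; x0_3 = 189; y0_3 = 261; x1_3 = 295; y1_3 = 300; x2_4 = 266; y2_4 = 219; x0_5 = 291; y0_5 = 59; x1_5 = 350; y1_5 = 144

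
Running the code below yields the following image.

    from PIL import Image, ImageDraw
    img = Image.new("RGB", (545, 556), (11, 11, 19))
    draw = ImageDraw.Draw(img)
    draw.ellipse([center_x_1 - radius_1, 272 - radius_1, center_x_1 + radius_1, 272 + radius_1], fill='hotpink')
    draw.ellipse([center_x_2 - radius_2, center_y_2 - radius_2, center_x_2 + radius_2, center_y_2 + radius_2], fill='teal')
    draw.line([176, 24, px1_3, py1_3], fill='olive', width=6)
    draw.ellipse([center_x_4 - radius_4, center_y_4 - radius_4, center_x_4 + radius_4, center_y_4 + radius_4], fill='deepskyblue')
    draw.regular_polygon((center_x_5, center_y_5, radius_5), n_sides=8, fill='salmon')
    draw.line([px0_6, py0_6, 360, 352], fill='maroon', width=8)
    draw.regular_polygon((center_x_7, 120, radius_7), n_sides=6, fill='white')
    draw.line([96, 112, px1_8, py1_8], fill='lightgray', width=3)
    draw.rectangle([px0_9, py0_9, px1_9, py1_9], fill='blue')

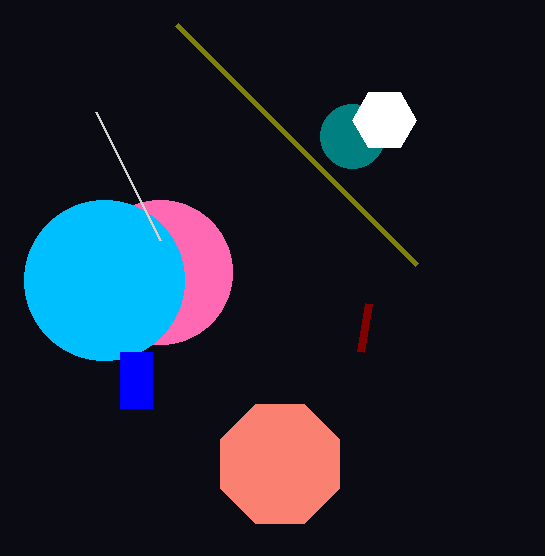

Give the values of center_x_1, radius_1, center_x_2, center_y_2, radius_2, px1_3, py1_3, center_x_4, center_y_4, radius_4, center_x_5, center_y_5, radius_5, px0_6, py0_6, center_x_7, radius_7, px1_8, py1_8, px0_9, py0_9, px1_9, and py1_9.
center_x_1 = 160
radius_1 = 72
center_x_2 = 352
center_y_2 = 136
radius_2 = 32
px1_3 = 416
py1_3 = 264
center_x_4 = 104
center_y_4 = 280
radius_4 = 80
center_x_5 = 280
center_y_5 = 464
radius_5 = 64
px0_6 = 368
py0_6 = 304
center_x_7 = 384
radius_7 = 32
px1_8 = 160
py1_8 = 240
px0_9 = 120
py0_9 = 352
px1_9 = 152
py1_9 = 408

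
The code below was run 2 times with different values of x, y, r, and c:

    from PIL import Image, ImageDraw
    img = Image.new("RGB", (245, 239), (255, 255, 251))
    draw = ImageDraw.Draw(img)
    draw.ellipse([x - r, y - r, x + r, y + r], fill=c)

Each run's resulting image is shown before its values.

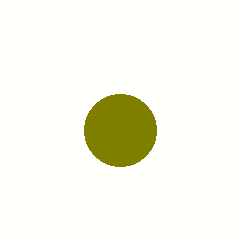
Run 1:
x = 120, y = 130, r = 36, c = 'olive'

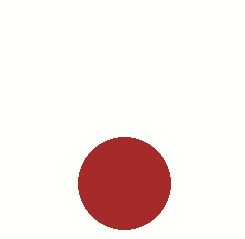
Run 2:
x = 124; y = 183; r = 46; c = 'brown'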